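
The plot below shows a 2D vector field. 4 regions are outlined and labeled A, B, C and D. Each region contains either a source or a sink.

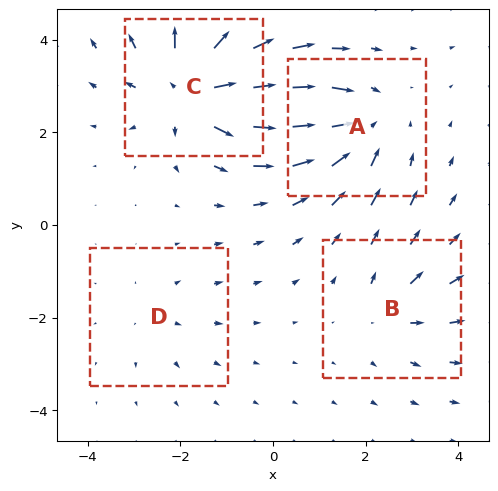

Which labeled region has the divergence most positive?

C

Divergence at each region's feature centre — A: about -5, B: about +3, C: about +7, D: about +2. Region C is most positive.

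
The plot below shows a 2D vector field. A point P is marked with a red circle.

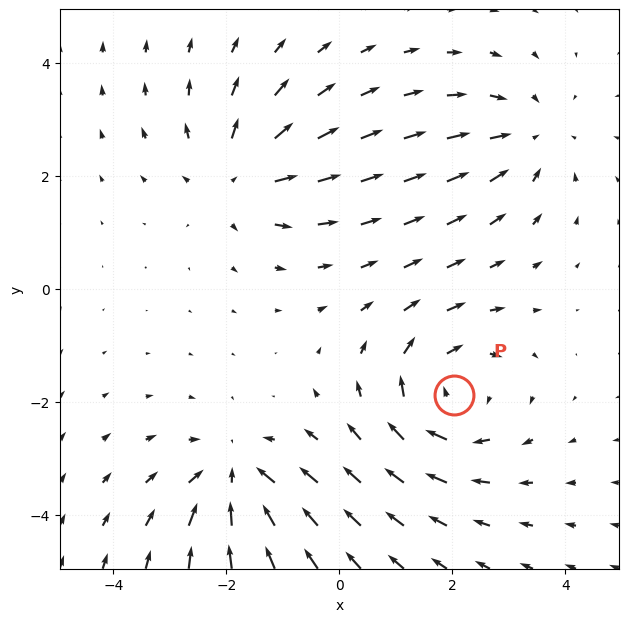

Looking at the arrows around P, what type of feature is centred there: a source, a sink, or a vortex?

At P (2.0, -1.9) the arrows circulate clockwise. Divergence ≈0, curl about -3 — near-zero divergence with nonzero curl is a vortex.

vortex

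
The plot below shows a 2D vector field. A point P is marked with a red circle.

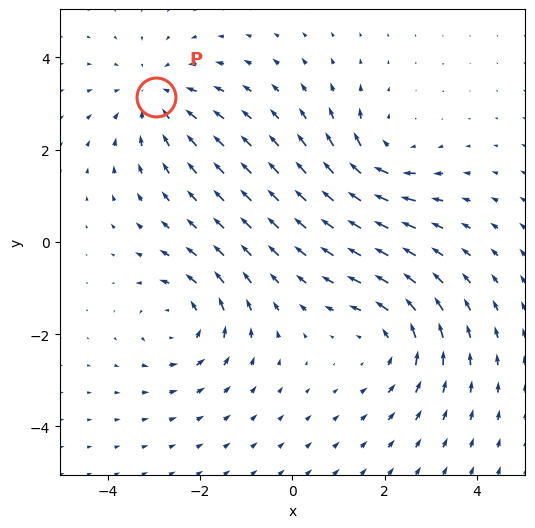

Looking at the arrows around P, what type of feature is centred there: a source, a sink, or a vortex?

At P (-2.9, 3.1) the arrows converge inward. Divergence about -4, curl ≈0 — negative divergence with near-zero curl is a sink.

sink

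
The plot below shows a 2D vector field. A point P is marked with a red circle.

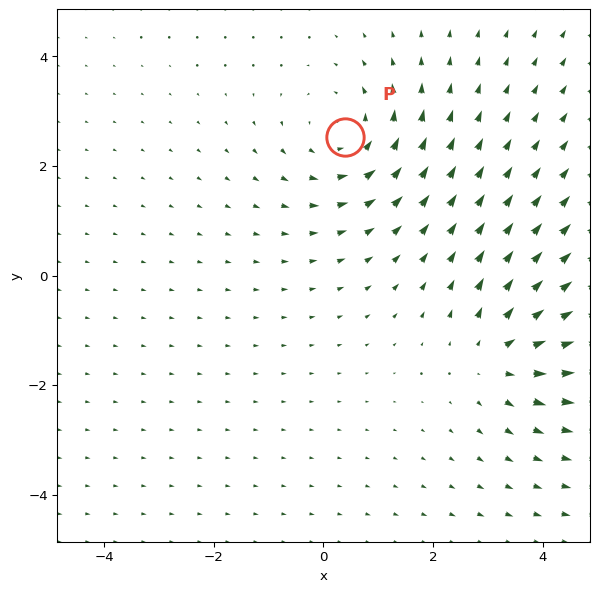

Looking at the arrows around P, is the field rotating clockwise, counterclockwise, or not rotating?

Near P at (0.4, 2.5) the arrows circulate counterclockwise. The curl (z-component) there is about +3; positive curl means counterclockwise rotation.

counterclockwise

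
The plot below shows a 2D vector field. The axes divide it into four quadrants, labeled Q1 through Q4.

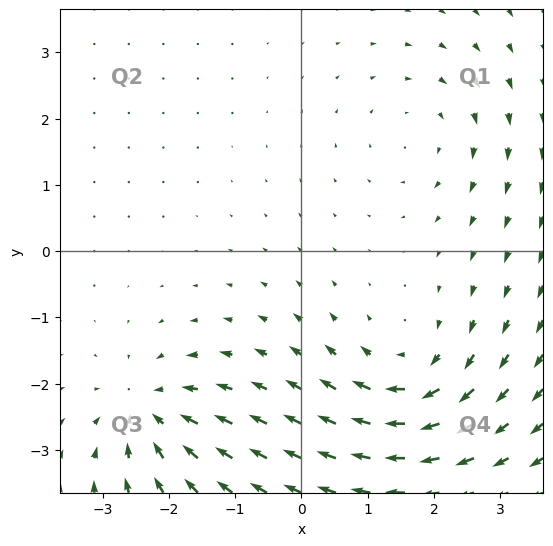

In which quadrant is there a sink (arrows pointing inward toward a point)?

Q3

The sink sits at approximately (-2.3, -2.4), which lies in quadrant Q3. The divergence there is about -5, negative as expected for a sink.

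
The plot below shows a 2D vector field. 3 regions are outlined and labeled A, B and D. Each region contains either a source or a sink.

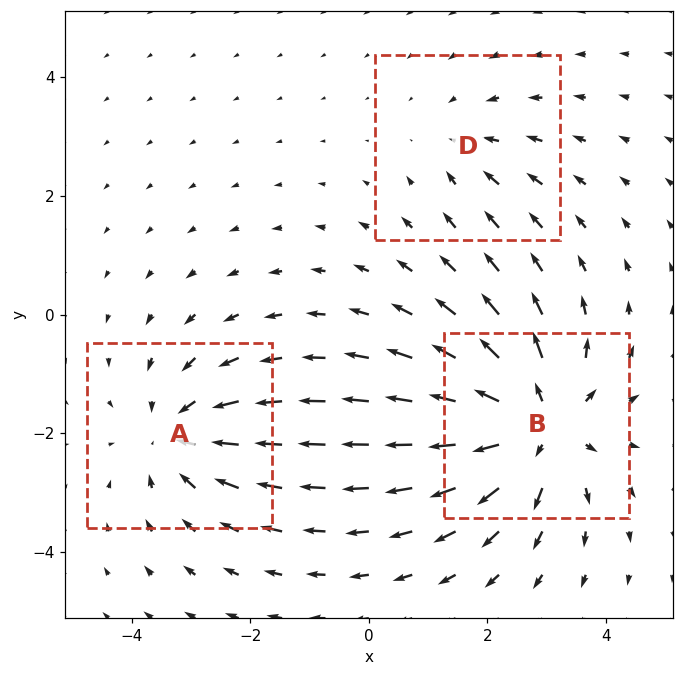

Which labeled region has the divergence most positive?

B

Divergence at each region's feature centre — A: about -3, B: about +5, D: about -2. Region B is most positive.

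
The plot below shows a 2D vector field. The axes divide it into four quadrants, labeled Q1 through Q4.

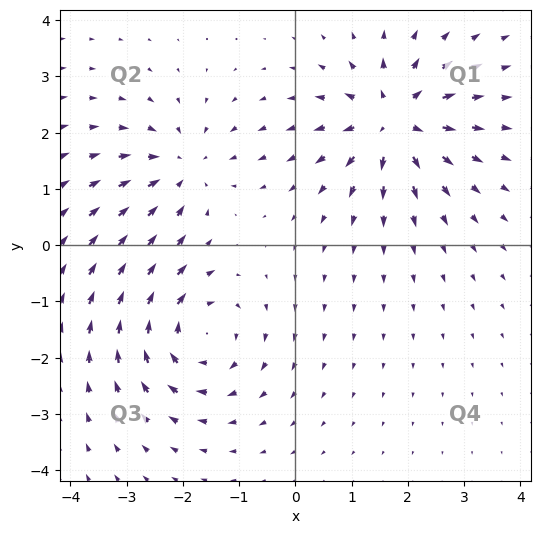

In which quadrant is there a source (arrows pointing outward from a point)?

The source sits at approximately (1.7, 2.2), which lies in quadrant Q1. The divergence there is about +7, positive as expected for a source.

Q1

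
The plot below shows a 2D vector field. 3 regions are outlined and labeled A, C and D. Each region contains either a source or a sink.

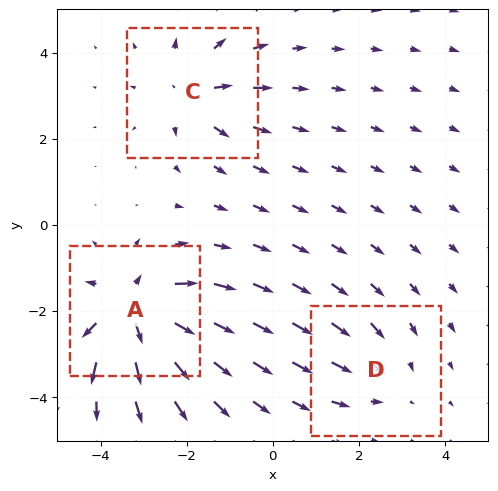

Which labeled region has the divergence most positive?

A

Divergence at each region's feature centre — A: about +6, C: about +4, D: about -2. Region A is most positive.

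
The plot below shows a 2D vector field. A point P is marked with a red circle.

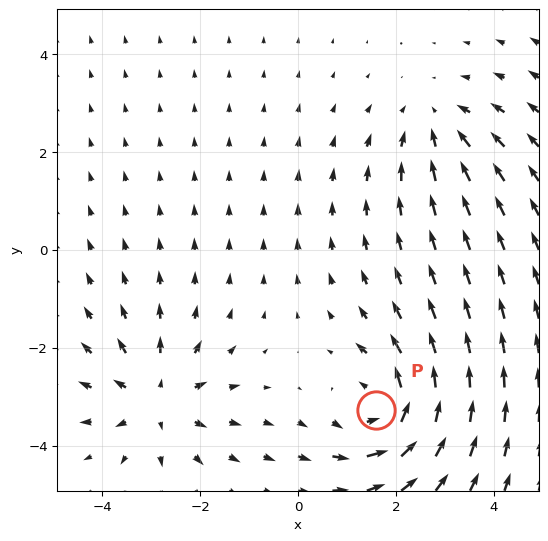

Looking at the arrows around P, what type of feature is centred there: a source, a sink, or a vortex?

vortex

At P (1.6, -3.3) the arrows circulate counterclockwise. Divergence ≈0, curl about +5 — near-zero divergence with nonzero curl is a vortex.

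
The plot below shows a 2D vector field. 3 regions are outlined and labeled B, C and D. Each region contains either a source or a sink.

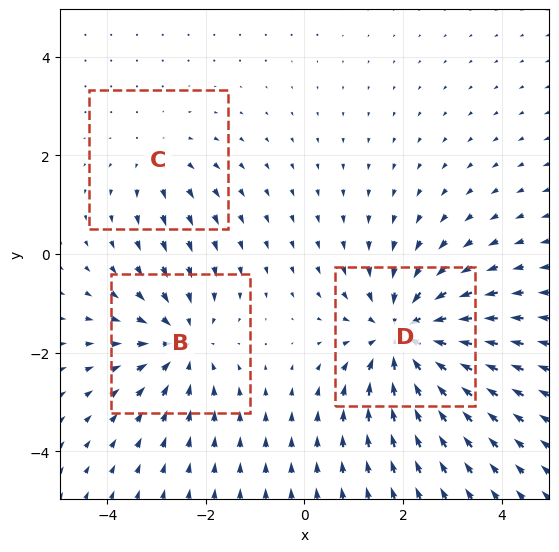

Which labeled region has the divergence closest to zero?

Divergence at each region's feature centre — B: about -3, C: about +2, D: about -4. Region C is closest to zero.

C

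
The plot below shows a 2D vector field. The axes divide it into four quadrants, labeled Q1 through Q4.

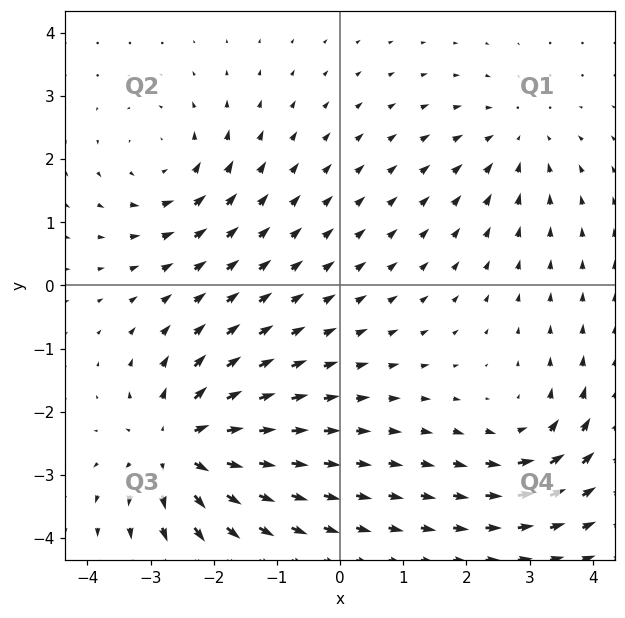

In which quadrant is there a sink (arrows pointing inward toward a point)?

Q1

The sink sits at approximately (2.8, 2.3), which lies in quadrant Q1. The divergence there is about -3, negative as expected for a sink.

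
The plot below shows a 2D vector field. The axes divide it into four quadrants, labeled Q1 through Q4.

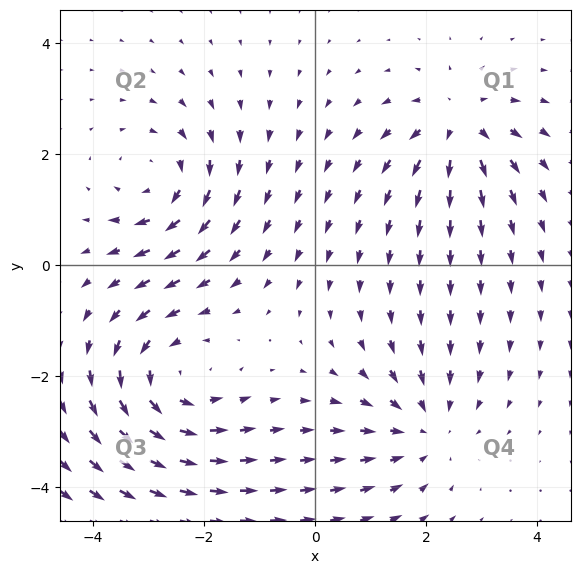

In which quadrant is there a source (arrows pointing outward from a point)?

The source sits at approximately (2.6, 2.5), which lies in quadrant Q1. The divergence there is about +4, positive as expected for a source.

Q1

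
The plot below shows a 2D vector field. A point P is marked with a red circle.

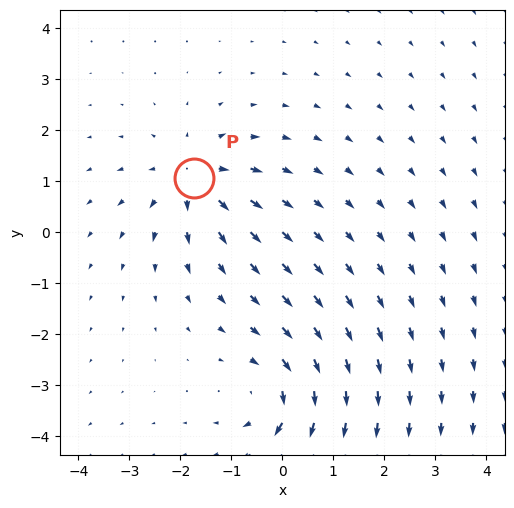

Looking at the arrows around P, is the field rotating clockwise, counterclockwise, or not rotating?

Near P at (-1.7, 1.1) the arrows show no circulation. The curl there is ≈0.

not rotating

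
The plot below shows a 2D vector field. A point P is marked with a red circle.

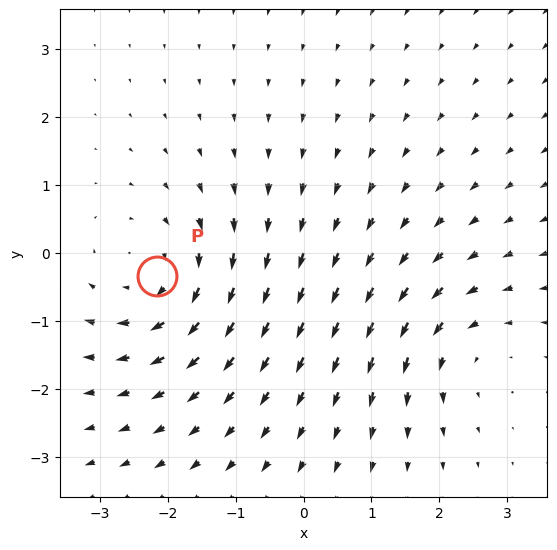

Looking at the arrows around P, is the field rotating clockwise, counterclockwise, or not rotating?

clockwise

Near P at (-2.2, -0.3) the arrows circulate clockwise. The curl (z-component) there is about -3; negative curl means clockwise rotation.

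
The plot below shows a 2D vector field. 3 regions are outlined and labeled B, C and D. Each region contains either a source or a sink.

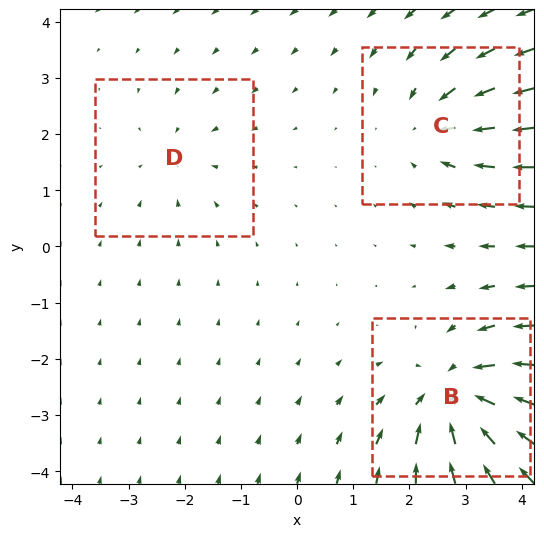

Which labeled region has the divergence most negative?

Divergence at each region's feature centre — B: about -5, C: about -3, D: about -2. Region B is most negative.

B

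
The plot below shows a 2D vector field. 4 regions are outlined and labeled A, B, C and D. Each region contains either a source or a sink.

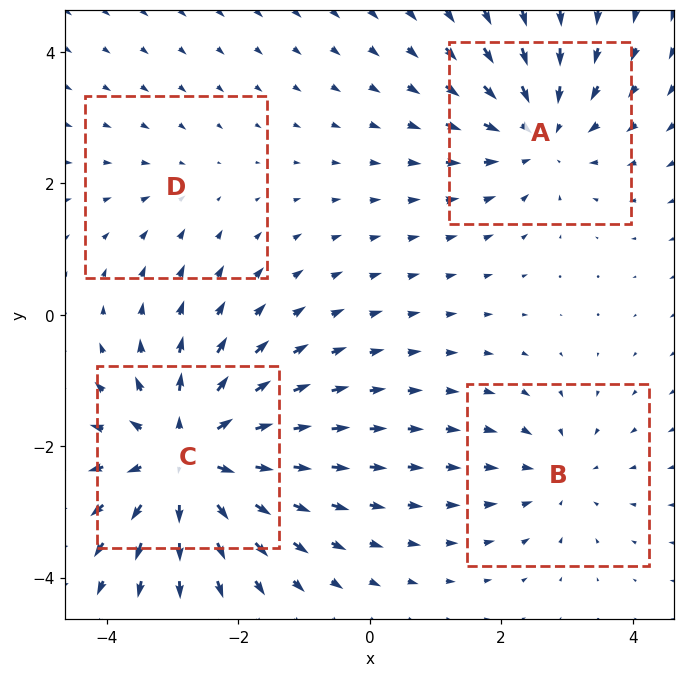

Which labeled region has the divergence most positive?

Divergence at each region's feature centre — A: about -5, B: about -3, C: about +7, D: about -2. Region C is most positive.

C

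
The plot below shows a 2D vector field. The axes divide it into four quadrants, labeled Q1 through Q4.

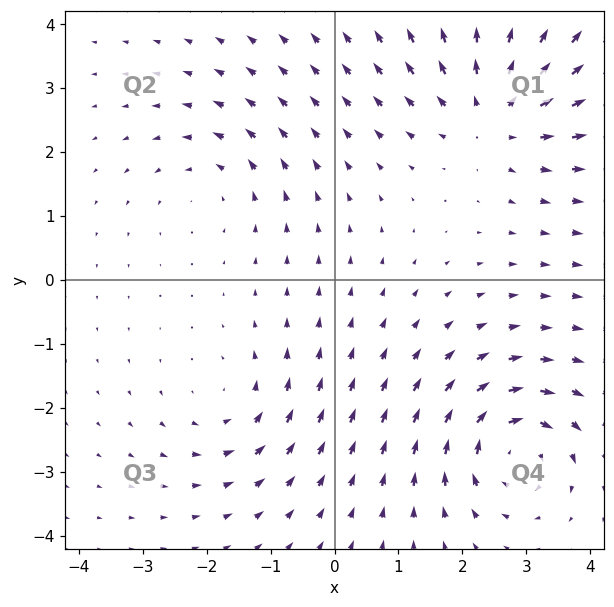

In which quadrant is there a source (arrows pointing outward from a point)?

Q1

The source sits at approximately (2.5, 2.6), which lies in quadrant Q1. The divergence there is about +4, positive as expected for a source.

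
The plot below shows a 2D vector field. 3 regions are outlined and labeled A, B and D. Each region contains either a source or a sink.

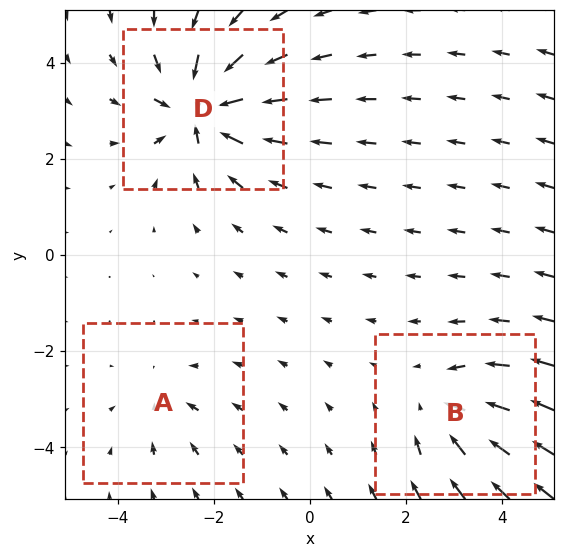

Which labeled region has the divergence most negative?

D

Divergence at each region's feature centre — A: about -2, B: about -4, D: about -6. Region D is most negative.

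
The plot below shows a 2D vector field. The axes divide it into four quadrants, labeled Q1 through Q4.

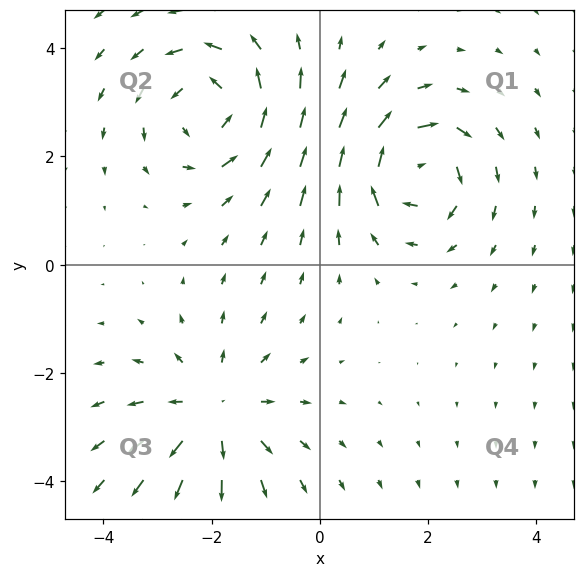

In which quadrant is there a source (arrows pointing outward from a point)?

The source sits at approximately (-2.0, -2.7), which lies in quadrant Q3. The divergence there is about +4, positive as expected for a source.

Q3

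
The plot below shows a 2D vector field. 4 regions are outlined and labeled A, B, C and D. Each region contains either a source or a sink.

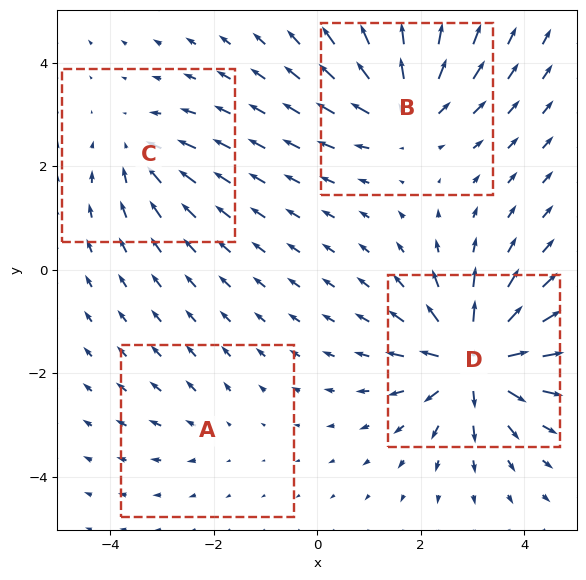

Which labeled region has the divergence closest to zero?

Divergence at each region's feature centre — A: about +2, B: about +6, C: about -4, D: about +9. Region A is closest to zero.

A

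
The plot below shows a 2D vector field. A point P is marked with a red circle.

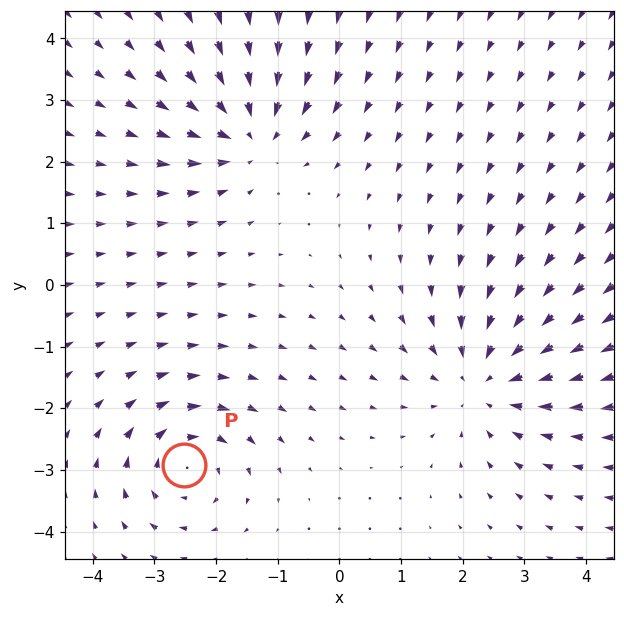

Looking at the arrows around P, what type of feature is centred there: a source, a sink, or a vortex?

At P (-2.5, -2.9) the arrows circulate clockwise. Divergence ≈0, curl about -4 — near-zero divergence with nonzero curl is a vortex.

vortex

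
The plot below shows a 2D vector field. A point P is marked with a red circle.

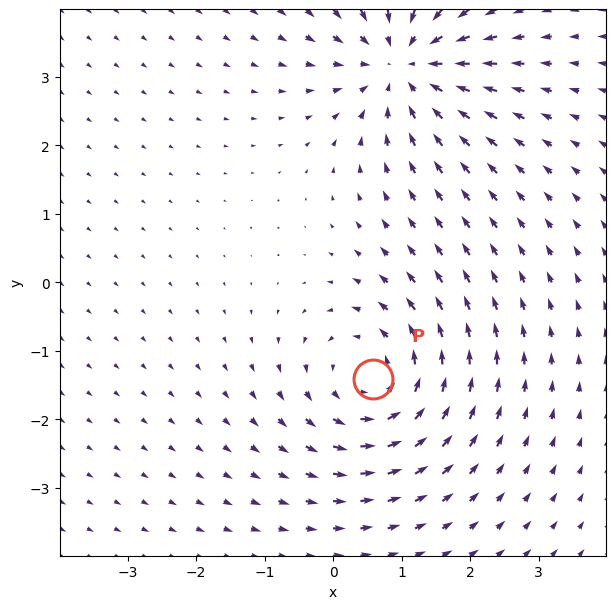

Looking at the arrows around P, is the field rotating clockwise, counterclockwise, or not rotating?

counterclockwise

Near P at (0.6, -1.4) the arrows circulate counterclockwise. The curl (z-component) there is about +4; positive curl means counterclockwise rotation.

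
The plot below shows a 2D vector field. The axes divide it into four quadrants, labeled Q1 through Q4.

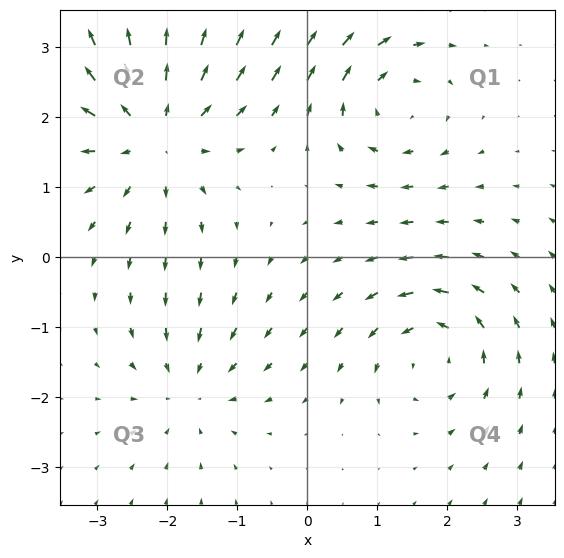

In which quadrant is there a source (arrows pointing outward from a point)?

Q2

The source sits at approximately (-2.2, 1.8), which lies in quadrant Q2. The divergence there is about +4, positive as expected for a source.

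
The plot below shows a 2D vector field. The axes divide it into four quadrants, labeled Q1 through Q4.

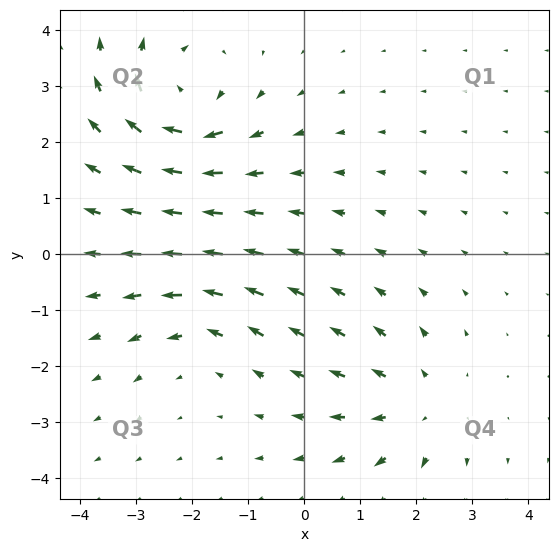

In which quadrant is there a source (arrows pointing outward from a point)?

Q4

The source sits at approximately (2.0, -2.7), which lies in quadrant Q4. The divergence there is about +3, positive as expected for a source.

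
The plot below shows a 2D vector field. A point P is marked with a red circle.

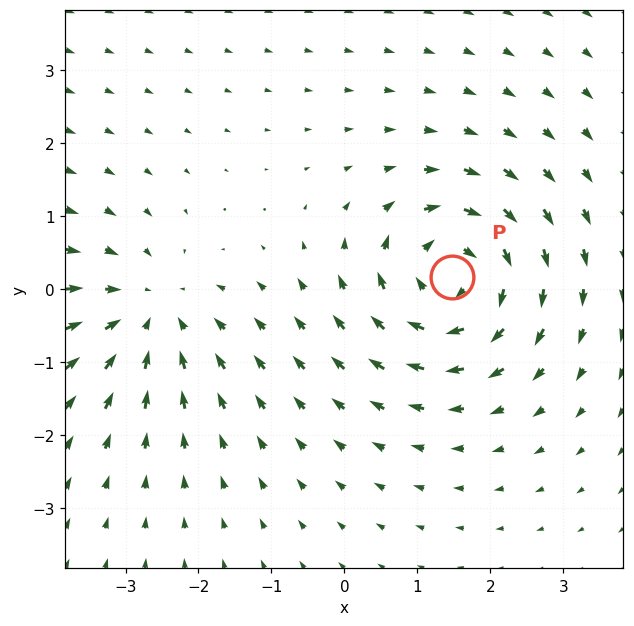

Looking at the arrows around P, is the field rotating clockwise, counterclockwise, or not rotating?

Near P at (1.5, 0.2) the arrows circulate clockwise. The curl (z-component) there is about -6; negative curl means clockwise rotation.

clockwise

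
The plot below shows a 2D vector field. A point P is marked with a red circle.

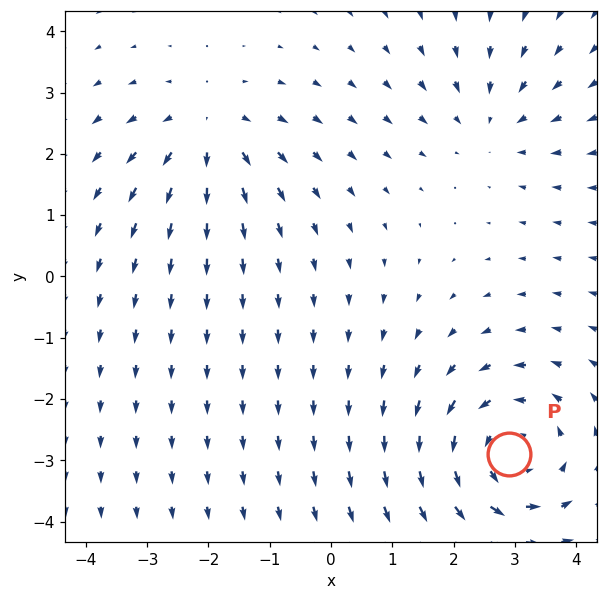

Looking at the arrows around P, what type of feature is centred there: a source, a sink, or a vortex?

vortex

At P (2.9, -2.9) the arrows circulate counterclockwise. Divergence ≈0, curl about +4 — near-zero divergence with nonzero curl is a vortex.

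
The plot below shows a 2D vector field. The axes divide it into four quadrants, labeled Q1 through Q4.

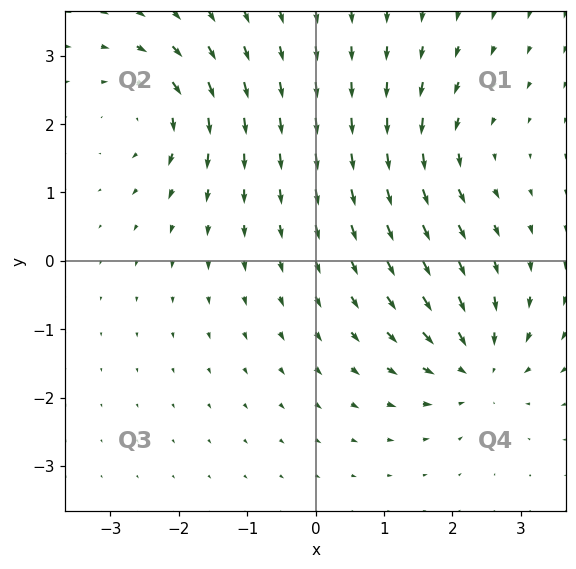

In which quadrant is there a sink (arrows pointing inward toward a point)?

The sink sits at approximately (2.4, -1.5), which lies in quadrant Q4. The divergence there is about -6, negative as expected for a sink.

Q4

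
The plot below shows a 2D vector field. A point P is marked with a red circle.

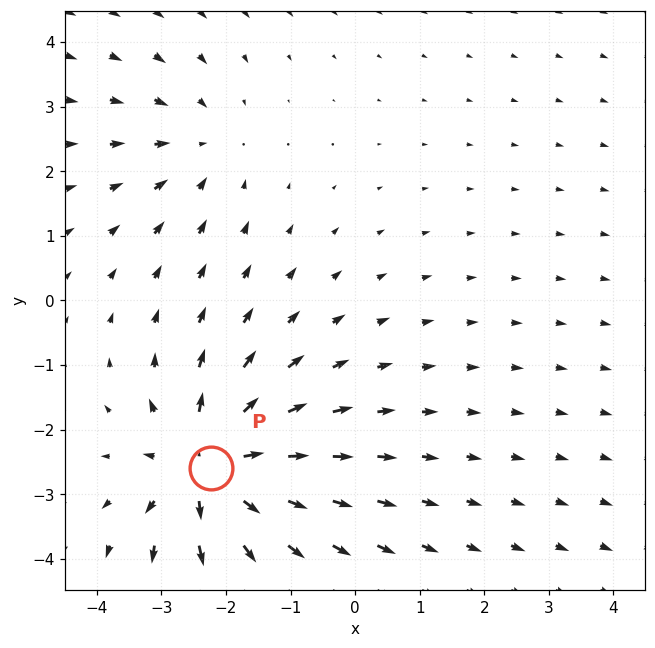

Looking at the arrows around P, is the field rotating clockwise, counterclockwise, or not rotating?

Near P at (-2.2, -2.6) the arrows show no circulation. The curl there is ≈0.

not rotating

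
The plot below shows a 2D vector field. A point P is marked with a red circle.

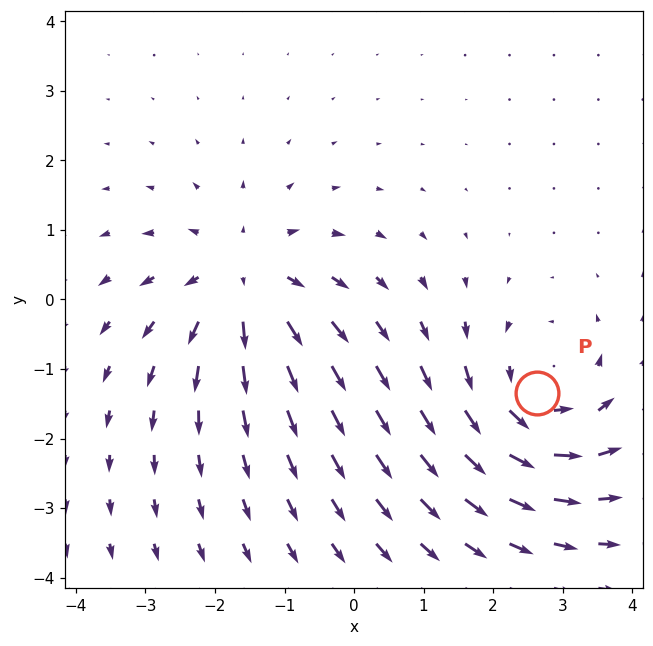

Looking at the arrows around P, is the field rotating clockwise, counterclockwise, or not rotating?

counterclockwise

Near P at (2.6, -1.3) the arrows circulate counterclockwise. The curl (z-component) there is about +4; positive curl means counterclockwise rotation.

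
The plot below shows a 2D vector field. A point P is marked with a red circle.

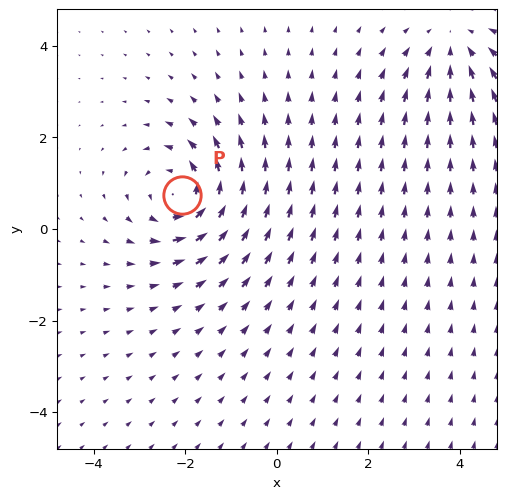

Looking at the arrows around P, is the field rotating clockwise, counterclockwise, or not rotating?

counterclockwise

Near P at (-2.1, 0.8) the arrows circulate counterclockwise. The curl (z-component) there is about +4; positive curl means counterclockwise rotation.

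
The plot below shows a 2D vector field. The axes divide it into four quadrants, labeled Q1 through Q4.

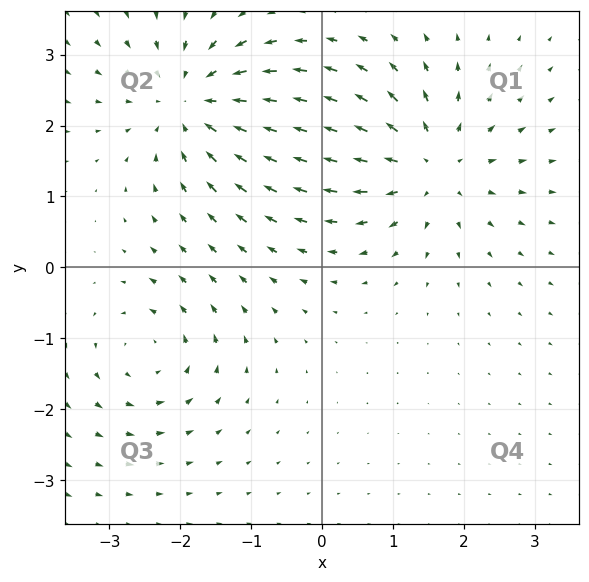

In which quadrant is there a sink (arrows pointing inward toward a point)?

The sink sits at approximately (-1.8, 2.3), which lies in quadrant Q2. The divergence there is about -5, negative as expected for a sink.

Q2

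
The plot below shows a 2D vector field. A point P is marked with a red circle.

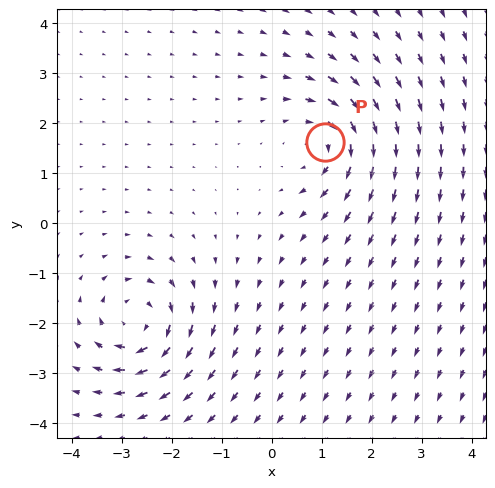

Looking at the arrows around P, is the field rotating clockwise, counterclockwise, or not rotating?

clockwise

Near P at (1.1, 1.6) the arrows circulate clockwise. The curl (z-component) there is about -4; negative curl means clockwise rotation.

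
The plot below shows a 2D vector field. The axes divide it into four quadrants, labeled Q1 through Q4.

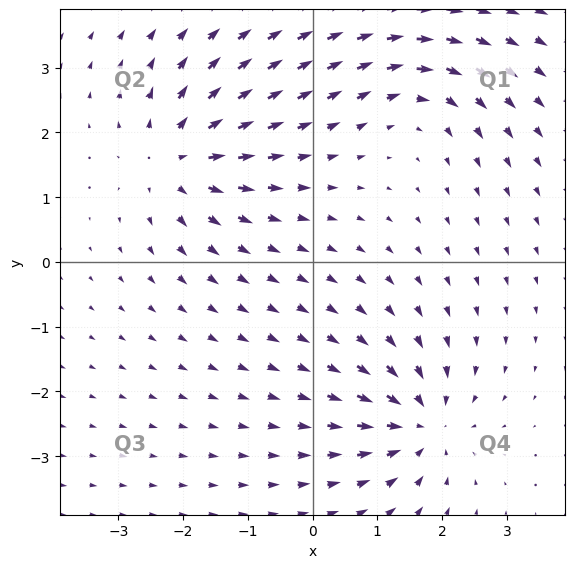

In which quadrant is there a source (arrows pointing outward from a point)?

The source sits at approximately (-2.1, 1.6), which lies in quadrant Q2. The divergence there is about +4, positive as expected for a source.

Q2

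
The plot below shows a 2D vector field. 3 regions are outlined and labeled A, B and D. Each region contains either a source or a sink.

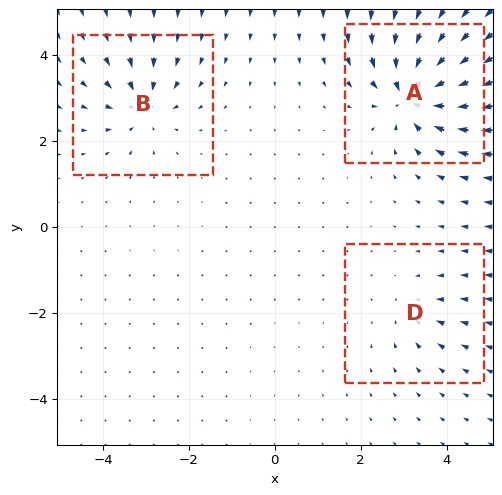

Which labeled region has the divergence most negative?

Divergence at each region's feature centre — A: about -6, B: about -4, D: about -2. Region A is most negative.

A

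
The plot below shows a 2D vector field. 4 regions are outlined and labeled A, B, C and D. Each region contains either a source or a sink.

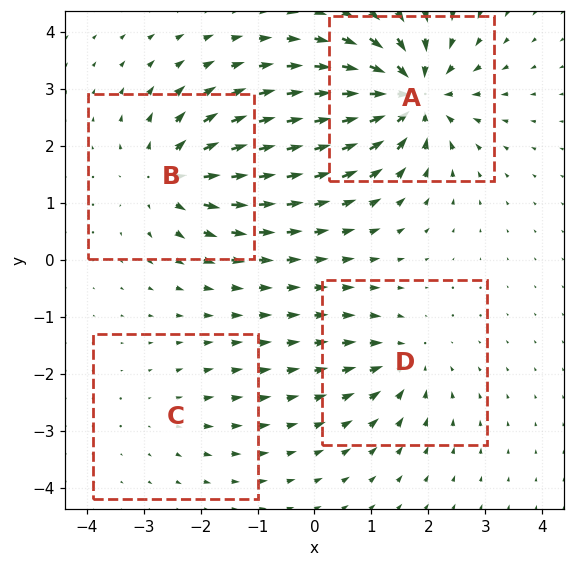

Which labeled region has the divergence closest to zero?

C

Divergence at each region's feature centre — A: about -9, B: about +6, C: about +2, D: about -4. Region C is closest to zero.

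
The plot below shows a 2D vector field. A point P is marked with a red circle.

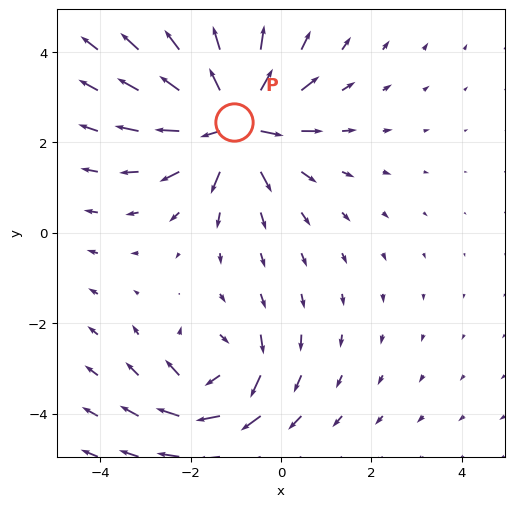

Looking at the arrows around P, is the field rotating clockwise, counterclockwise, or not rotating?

not rotating

Near P at (-1.0, 2.5) the arrows show no circulation. The curl there is ≈0.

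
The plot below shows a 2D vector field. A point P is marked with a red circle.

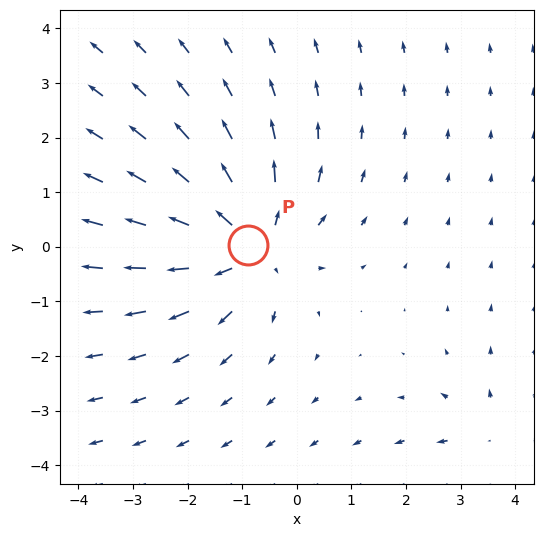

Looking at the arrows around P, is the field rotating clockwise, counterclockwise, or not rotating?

not rotating

Near P at (-0.9, 0.0) the arrows show no circulation. The curl there is ≈0.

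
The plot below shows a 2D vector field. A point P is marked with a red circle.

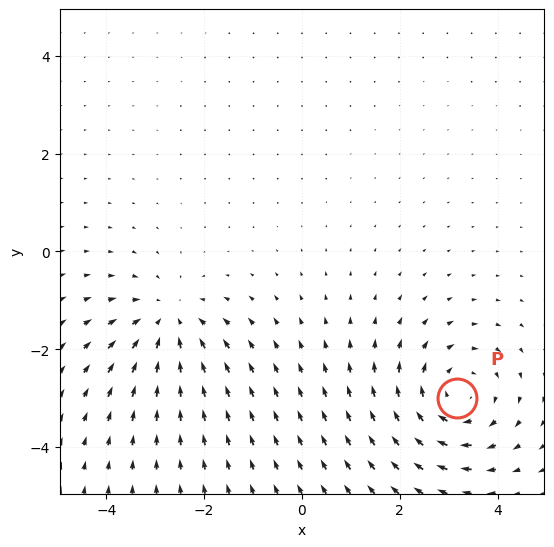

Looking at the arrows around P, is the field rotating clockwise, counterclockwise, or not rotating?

Near P at (3.2, -3.0) the arrows circulate clockwise. The curl (z-component) there is about -4; negative curl means clockwise rotation.

clockwise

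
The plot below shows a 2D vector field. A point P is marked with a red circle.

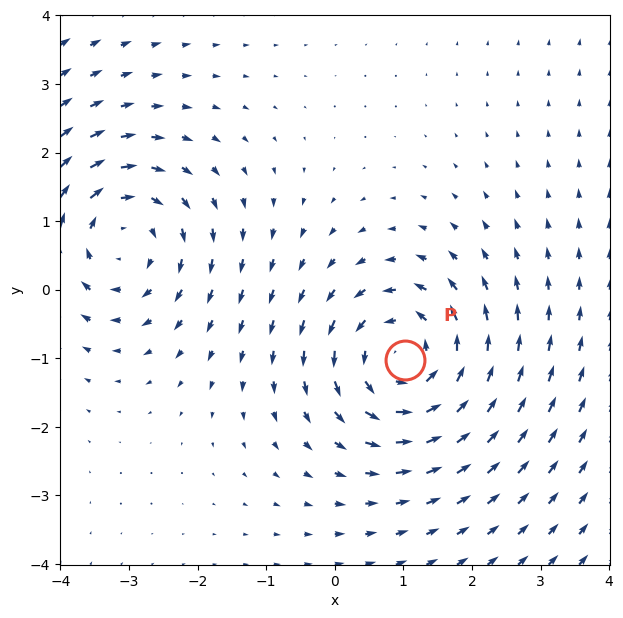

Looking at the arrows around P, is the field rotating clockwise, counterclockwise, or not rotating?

Near P at (1.0, -1.0) the arrows circulate counterclockwise. The curl (z-component) there is about +4; positive curl means counterclockwise rotation.

counterclockwise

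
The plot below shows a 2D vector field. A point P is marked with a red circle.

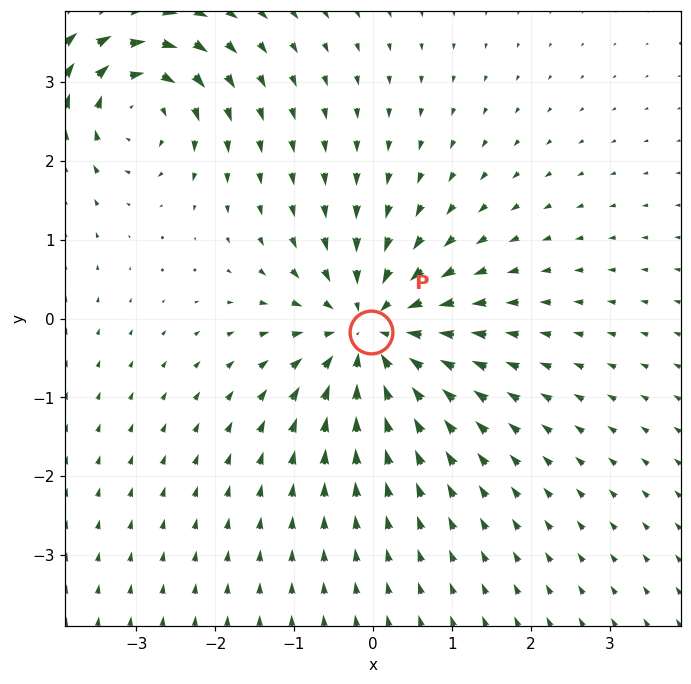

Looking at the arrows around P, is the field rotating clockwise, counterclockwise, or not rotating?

not rotating

Near P at (-0.0, -0.2) the arrows show no circulation. The curl there is ≈0.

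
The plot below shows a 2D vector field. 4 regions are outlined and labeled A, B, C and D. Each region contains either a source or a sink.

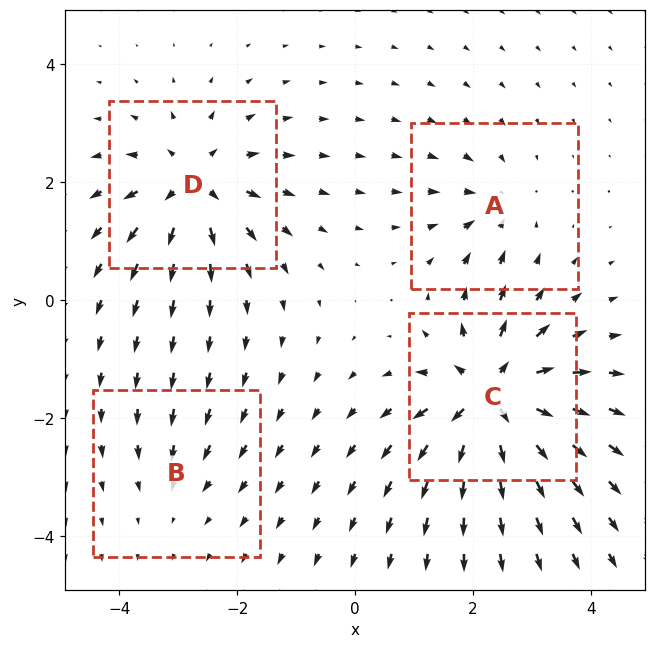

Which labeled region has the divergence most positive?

C

Divergence at each region's feature centre — A: about -4, B: about -2, C: about +9, D: about +6. Region C is most positive.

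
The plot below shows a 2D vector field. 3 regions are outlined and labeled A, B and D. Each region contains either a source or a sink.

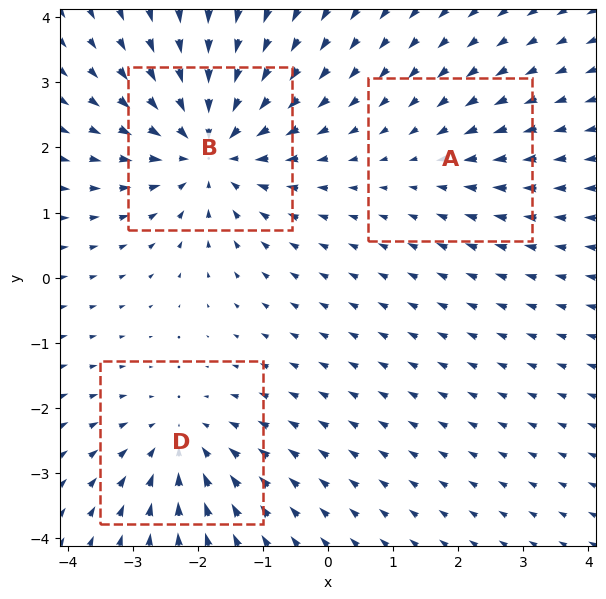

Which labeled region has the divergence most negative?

B

Divergence at each region's feature centre — A: about -2, B: about -5, D: about -3. Region B is most negative.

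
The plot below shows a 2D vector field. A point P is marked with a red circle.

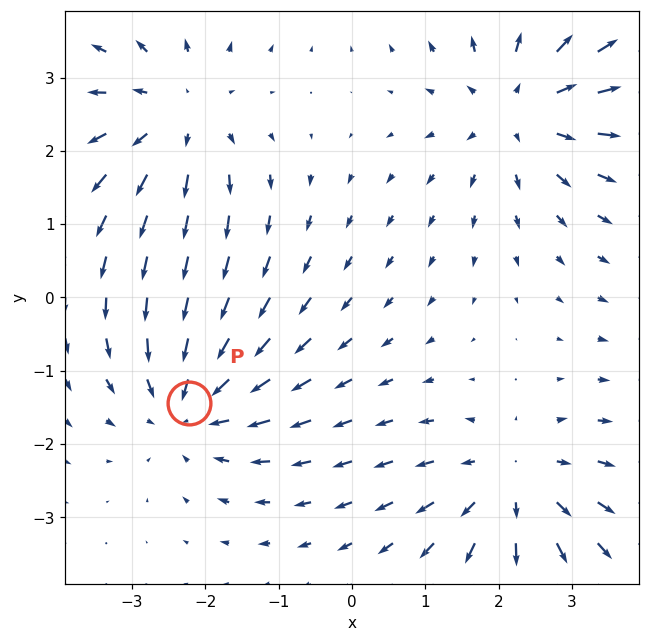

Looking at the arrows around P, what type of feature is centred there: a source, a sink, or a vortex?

sink

At P (-2.2, -1.4) the arrows converge inward. Divergence about -5, curl ≈0 — negative divergence with near-zero curl is a sink.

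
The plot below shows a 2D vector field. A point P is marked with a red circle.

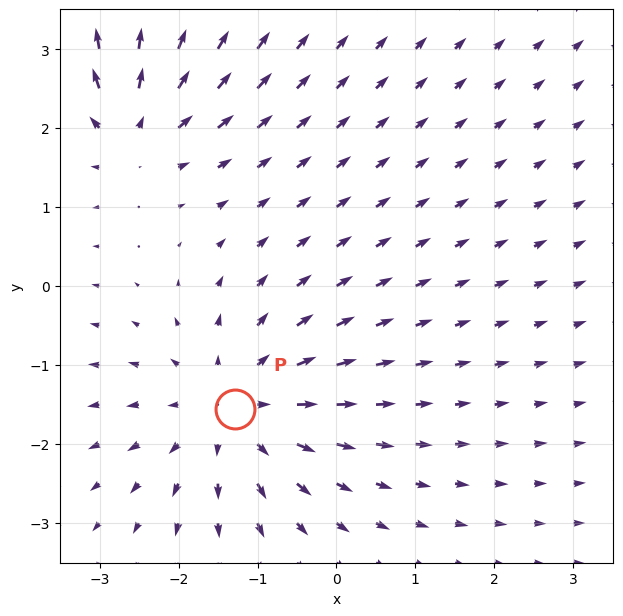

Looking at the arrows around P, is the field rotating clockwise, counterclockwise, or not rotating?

Near P at (-1.3, -1.6) the arrows show no circulation. The curl there is ≈0.

not rotating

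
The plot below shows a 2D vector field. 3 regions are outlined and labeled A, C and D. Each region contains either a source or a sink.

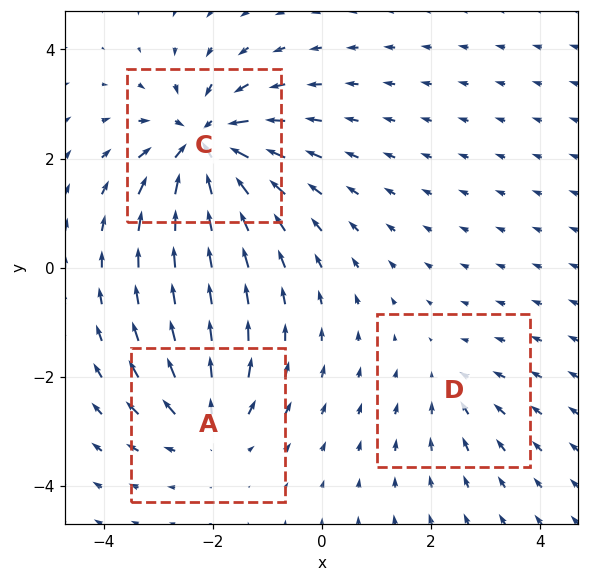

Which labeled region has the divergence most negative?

Divergence at each region's feature centre — A: about +3, C: about -6, D: about -2. Region C is most negative.

C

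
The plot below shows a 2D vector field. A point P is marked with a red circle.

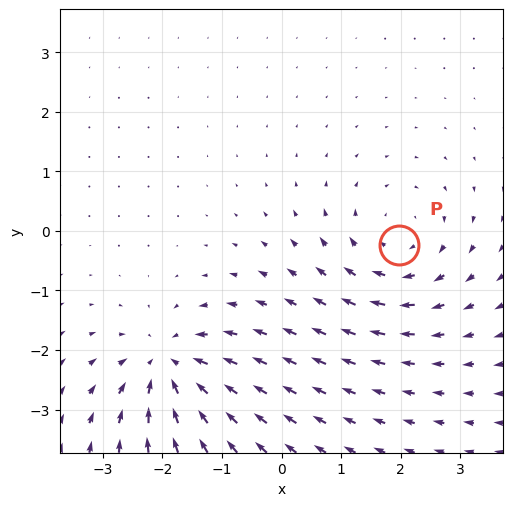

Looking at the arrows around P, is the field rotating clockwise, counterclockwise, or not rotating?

clockwise

Near P at (2.0, -0.2) the arrows circulate clockwise. The curl (z-component) there is about -4; negative curl means clockwise rotation.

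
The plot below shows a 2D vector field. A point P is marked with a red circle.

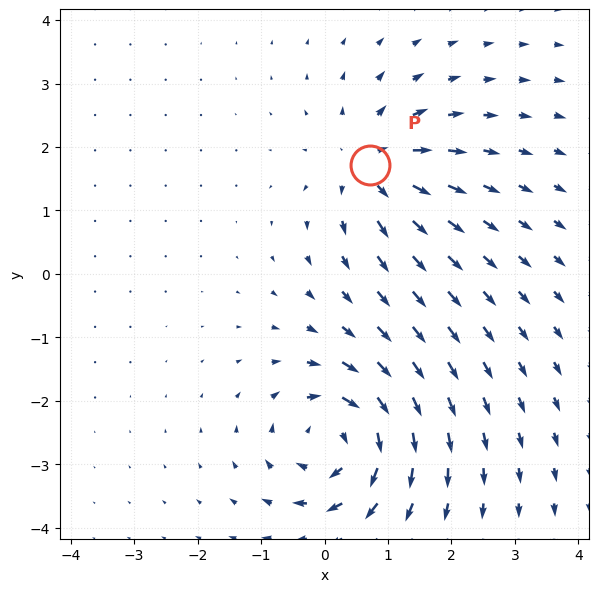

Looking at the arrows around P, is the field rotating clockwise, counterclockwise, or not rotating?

not rotating

Near P at (0.7, 1.7) the arrows show no circulation. The curl there is ≈0.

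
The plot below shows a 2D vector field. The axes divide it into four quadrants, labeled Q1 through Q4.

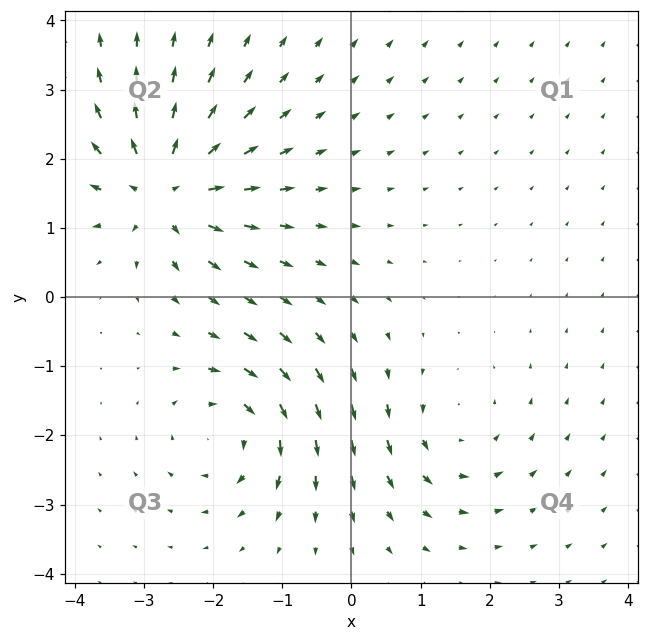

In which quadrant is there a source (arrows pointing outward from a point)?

Q2

The source sits at approximately (-2.7, 1.6), which lies in quadrant Q2. The divergence there is about +6, positive as expected for a source.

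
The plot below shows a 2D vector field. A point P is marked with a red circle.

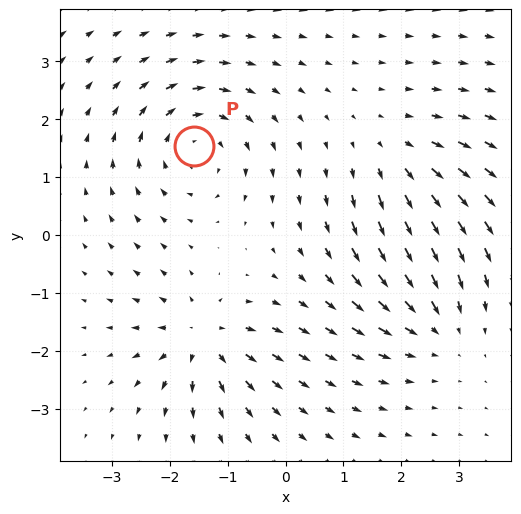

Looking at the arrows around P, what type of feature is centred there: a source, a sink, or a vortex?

vortex

At P (-1.6, 1.5) the arrows circulate clockwise. Divergence ≈0, curl about -4 — near-zero divergence with nonzero curl is a vortex.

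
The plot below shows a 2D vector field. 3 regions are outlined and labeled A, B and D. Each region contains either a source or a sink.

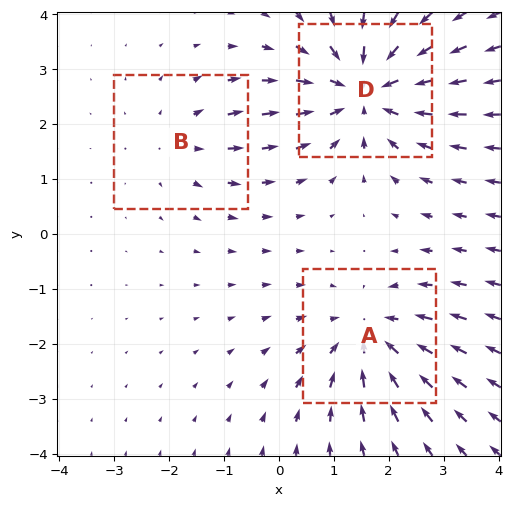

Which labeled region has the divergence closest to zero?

Divergence at each region's feature centre — A: about -3, B: about +2, D: about -4. Region B is closest to zero.

B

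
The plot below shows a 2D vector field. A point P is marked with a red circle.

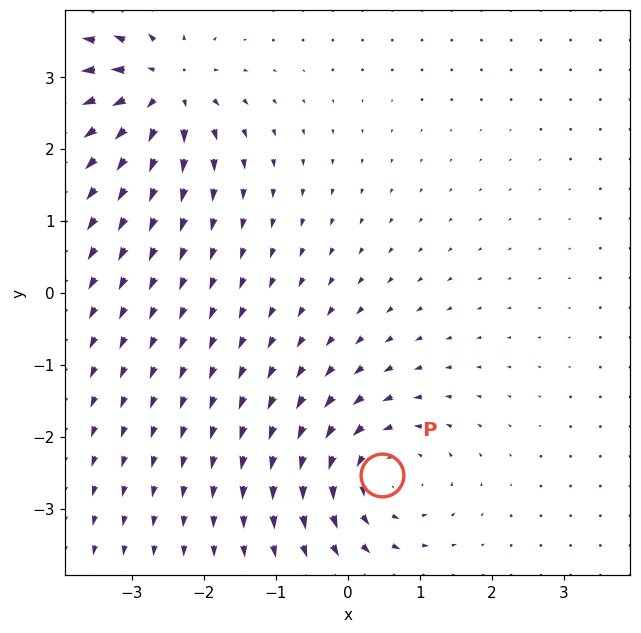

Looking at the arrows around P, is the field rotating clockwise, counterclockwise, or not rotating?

Near P at (0.5, -2.5) the arrows circulate counterclockwise. The curl (z-component) there is about +5; positive curl means counterclockwise rotation.

counterclockwise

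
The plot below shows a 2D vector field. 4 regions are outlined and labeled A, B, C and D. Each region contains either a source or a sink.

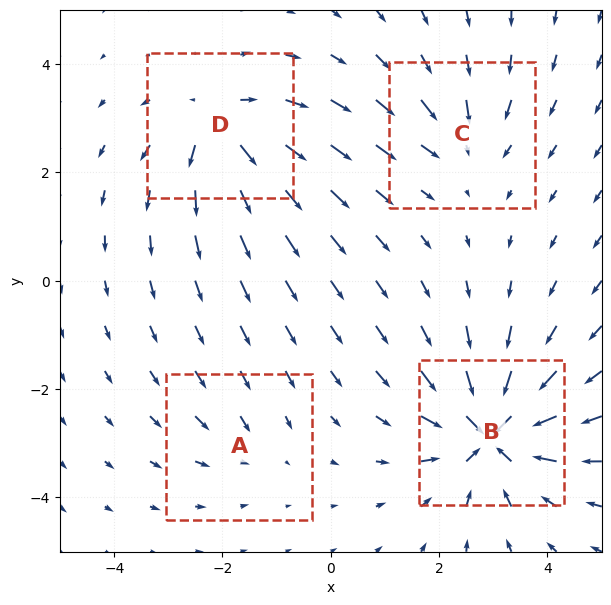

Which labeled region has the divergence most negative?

Divergence at each region's feature centre — A: about -2, B: about -8, C: about -4, D: about +6. Region B is most negative.

B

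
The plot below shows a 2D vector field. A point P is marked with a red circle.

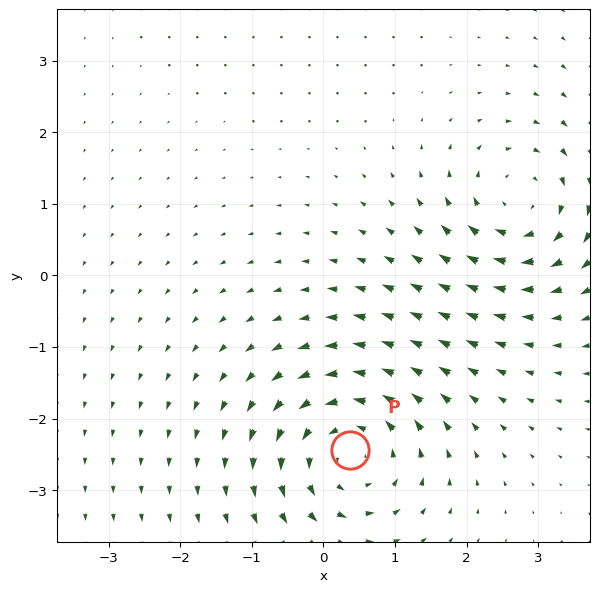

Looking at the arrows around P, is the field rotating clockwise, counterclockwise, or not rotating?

Near P at (0.4, -2.4) the arrows circulate counterclockwise. The curl (z-component) there is about +5; positive curl means counterclockwise rotation.

counterclockwise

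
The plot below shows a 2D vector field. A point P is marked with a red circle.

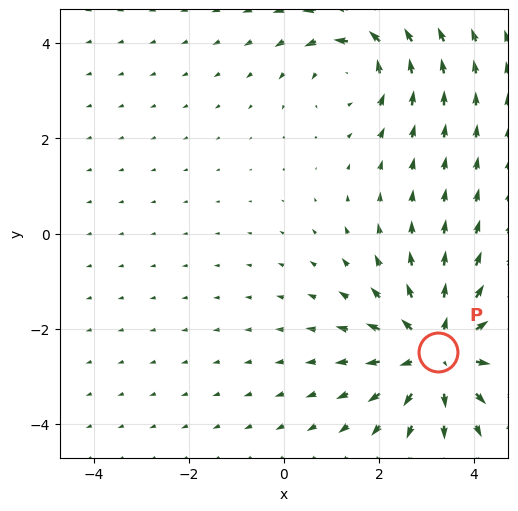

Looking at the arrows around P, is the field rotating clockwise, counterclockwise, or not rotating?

not rotating

Near P at (3.2, -2.5) the arrows show no circulation. The curl there is ≈0.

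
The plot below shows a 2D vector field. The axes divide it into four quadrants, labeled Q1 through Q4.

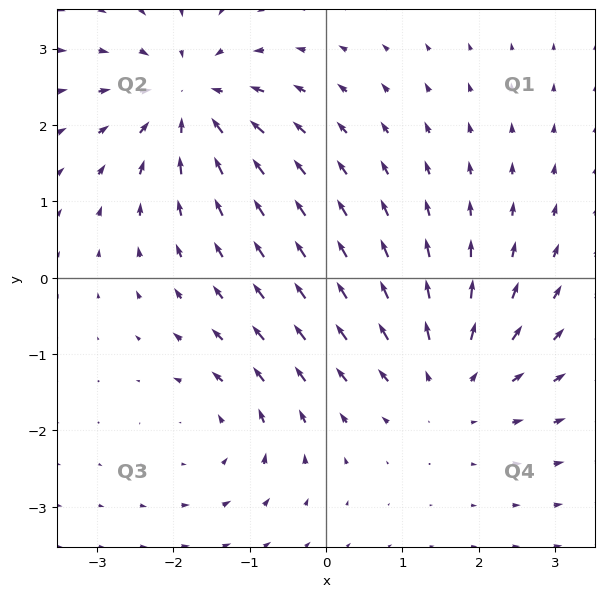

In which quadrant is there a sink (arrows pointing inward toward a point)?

Q2

The sink sits at approximately (-1.8, 2.3), which lies in quadrant Q2. The divergence there is about -5, negative as expected for a sink.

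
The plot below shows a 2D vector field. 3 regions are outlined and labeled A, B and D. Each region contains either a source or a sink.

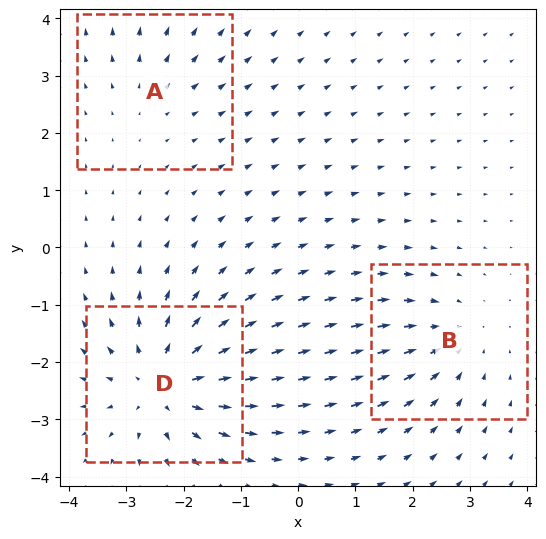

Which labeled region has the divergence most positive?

D

Divergence at each region's feature centre — A: about +2, B: about -3, D: about +5. Region D is most positive.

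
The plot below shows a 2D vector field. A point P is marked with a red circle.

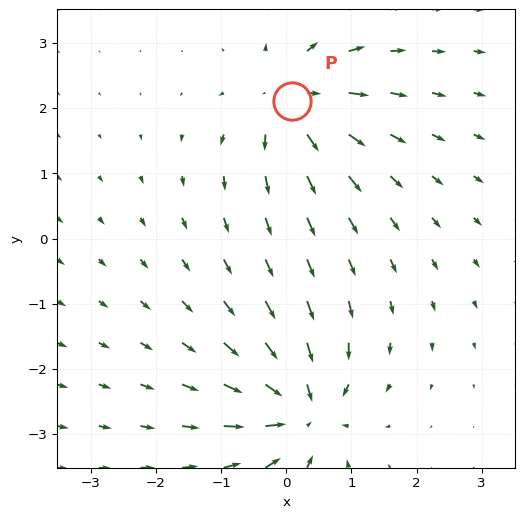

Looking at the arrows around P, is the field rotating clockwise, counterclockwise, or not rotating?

not rotating

Near P at (0.1, 2.1) the arrows show no circulation. The curl there is ≈0.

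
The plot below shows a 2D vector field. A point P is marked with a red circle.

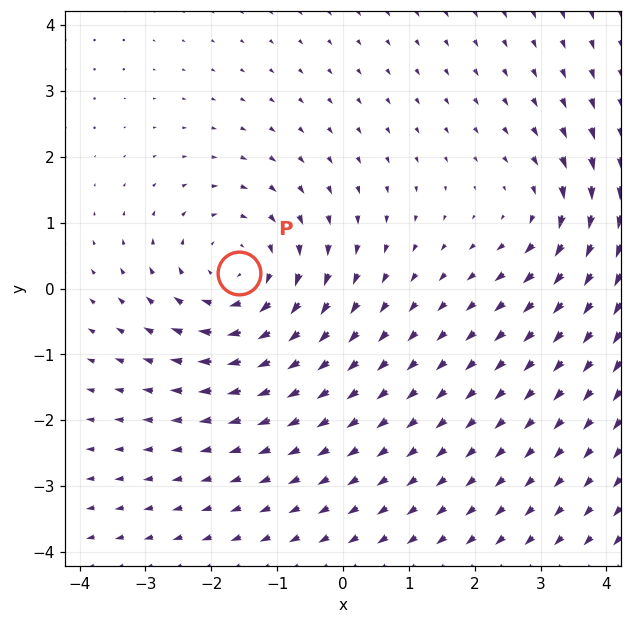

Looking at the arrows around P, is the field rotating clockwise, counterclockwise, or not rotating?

clockwise

Near P at (-1.6, 0.2) the arrows circulate clockwise. The curl (z-component) there is about -4; negative curl means clockwise rotation.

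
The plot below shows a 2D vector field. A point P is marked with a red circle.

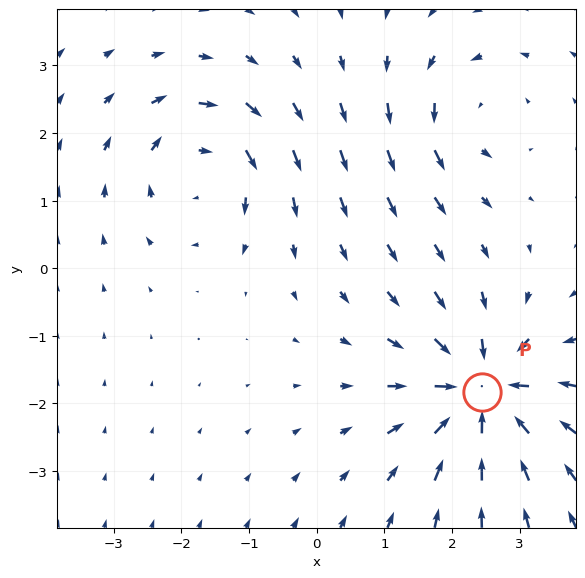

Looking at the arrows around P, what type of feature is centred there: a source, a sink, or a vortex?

sink

At P (2.4, -1.8) the arrows converge inward. Divergence about -6, curl ≈0 — negative divergence with near-zero curl is a sink.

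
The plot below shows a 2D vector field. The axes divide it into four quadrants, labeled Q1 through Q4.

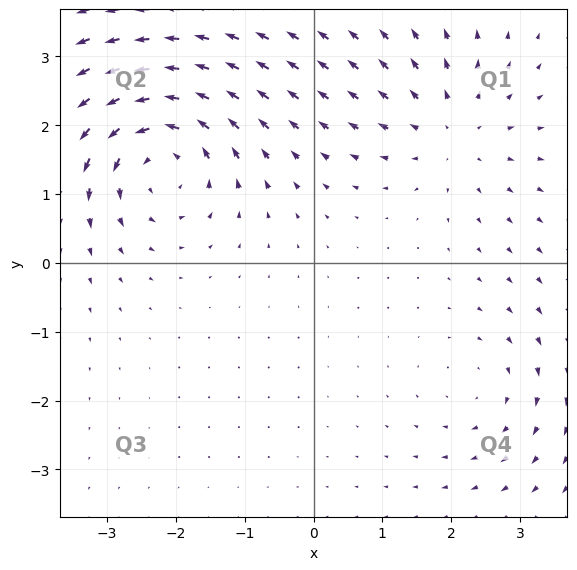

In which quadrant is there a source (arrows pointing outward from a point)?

Q1

The source sits at approximately (2.0, 1.9), which lies in quadrant Q1. The divergence there is about +3, positive as expected for a source.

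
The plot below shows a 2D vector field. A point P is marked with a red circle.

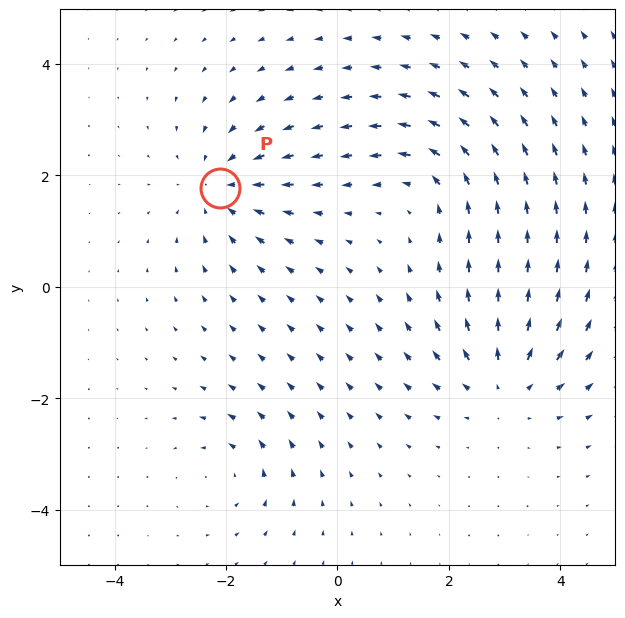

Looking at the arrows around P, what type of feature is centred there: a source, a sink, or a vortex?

At P (-2.1, 1.8) the arrows converge inward. Divergence about -4, curl ≈0 — negative divergence with near-zero curl is a sink.

sink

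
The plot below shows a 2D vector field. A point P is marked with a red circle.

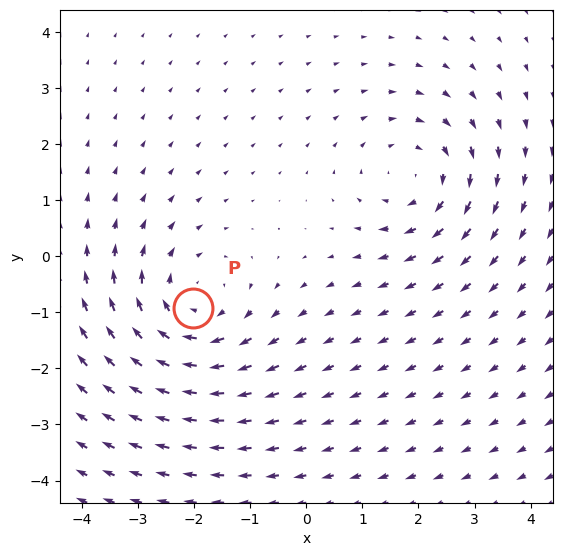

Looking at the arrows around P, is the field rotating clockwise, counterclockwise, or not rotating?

clockwise

Near P at (-2.0, -0.9) the arrows circulate clockwise. The curl (z-component) there is about -4; negative curl means clockwise rotation.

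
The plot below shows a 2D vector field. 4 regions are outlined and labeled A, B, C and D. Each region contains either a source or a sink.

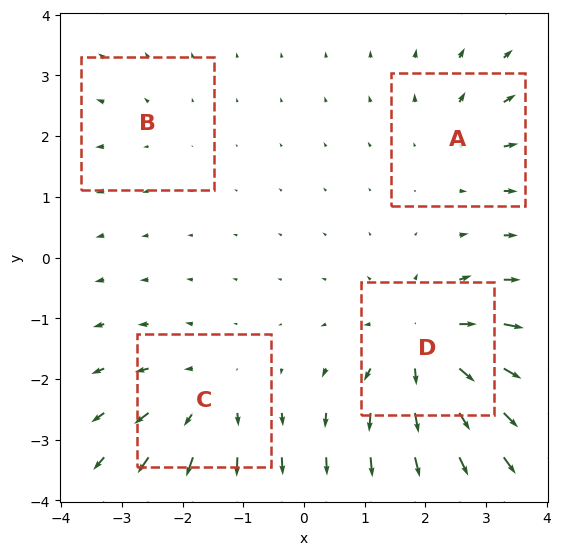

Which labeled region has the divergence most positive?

Divergence at each region's feature centre — A: about +3, B: about +2, C: about +5, D: about +7. Region D is most positive.

D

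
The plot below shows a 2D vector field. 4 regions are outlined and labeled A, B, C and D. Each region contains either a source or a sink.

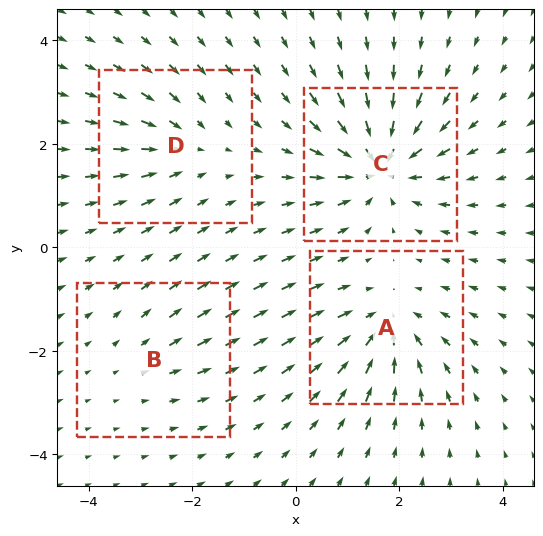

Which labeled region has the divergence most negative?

C

Divergence at each region's feature centre — A: about -5, B: about +2, C: about -8, D: about -3. Region C is most negative.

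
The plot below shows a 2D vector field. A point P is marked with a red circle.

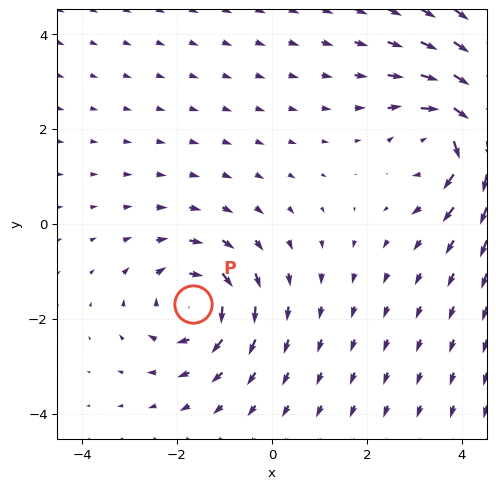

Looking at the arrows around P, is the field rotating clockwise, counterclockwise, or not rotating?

Near P at (-1.7, -1.7) the arrows circulate clockwise. The curl (z-component) there is about -3; negative curl means clockwise rotation.

clockwise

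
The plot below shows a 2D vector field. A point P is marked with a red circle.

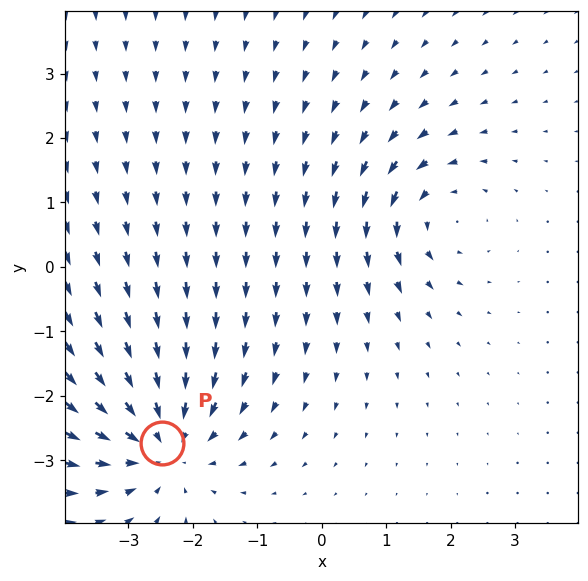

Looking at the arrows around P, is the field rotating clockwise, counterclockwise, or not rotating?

Near P at (-2.5, -2.7) the arrows show no circulation. The curl there is ≈0.

not rotating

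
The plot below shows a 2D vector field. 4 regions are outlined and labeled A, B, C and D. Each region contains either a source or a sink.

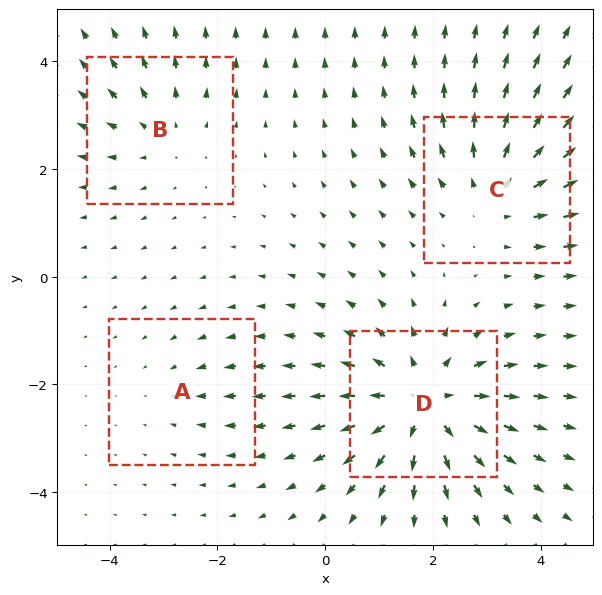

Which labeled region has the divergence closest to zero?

A

Divergence at each region's feature centre — A: about -2, B: about +3, C: about +4, D: about +6. Region A is closest to zero.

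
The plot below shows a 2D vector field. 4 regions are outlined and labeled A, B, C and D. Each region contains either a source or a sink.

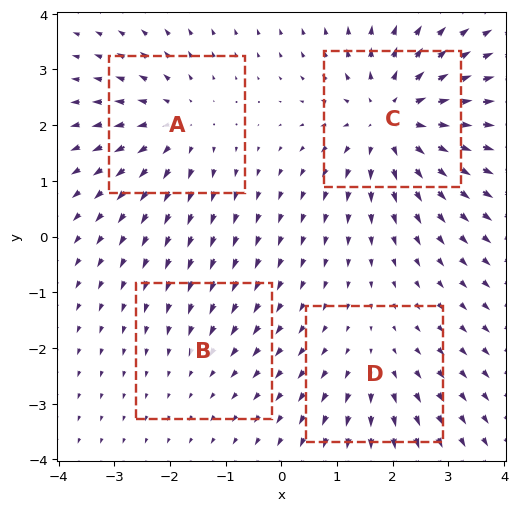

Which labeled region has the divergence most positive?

C

Divergence at each region's feature centre — A: about +4, B: about -2, C: about +6, D: about +3. Region C is most positive.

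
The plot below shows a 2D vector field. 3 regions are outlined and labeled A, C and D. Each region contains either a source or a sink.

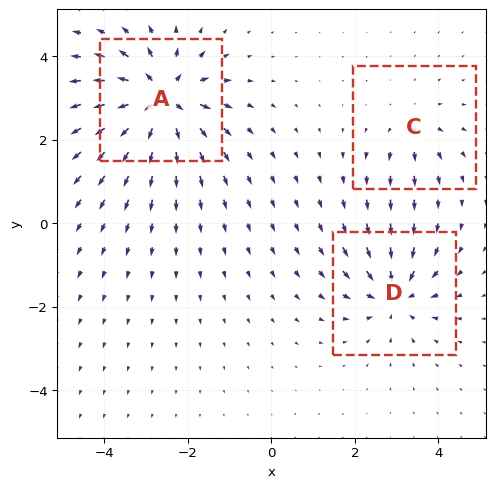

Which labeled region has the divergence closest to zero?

Divergence at each region's feature centre — A: about +6, C: about +2, D: about -4. Region C is closest to zero.

C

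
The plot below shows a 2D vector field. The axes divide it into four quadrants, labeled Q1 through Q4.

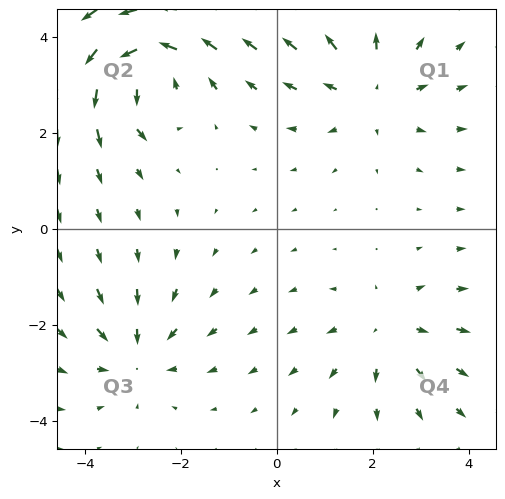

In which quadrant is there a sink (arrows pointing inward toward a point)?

Q3

The sink sits at approximately (-2.9, -2.6), which lies in quadrant Q3. The divergence there is about -3, negative as expected for a sink.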